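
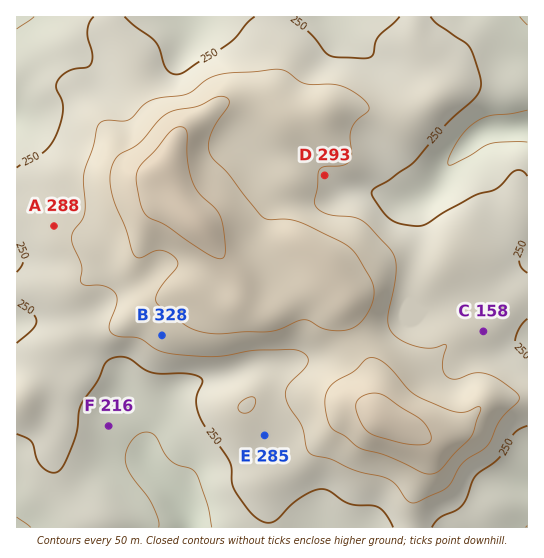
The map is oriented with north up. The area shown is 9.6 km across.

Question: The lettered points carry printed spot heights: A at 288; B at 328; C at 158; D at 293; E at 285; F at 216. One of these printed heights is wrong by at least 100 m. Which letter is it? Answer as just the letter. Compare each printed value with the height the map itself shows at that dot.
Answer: C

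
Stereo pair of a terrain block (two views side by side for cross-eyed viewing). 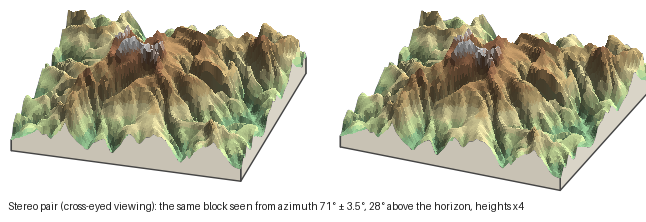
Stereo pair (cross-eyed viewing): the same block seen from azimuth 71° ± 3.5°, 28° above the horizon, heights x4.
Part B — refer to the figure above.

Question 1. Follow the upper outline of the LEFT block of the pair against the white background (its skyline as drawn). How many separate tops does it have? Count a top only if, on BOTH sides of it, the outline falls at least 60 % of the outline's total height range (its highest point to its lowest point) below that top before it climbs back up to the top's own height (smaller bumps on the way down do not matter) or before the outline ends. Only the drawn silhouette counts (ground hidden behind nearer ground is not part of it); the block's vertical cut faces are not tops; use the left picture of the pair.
0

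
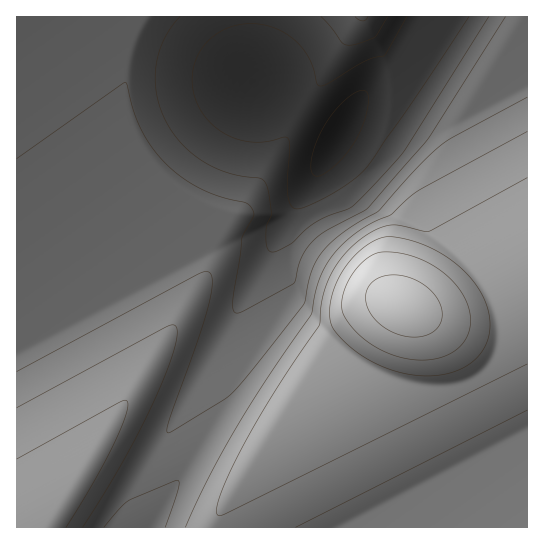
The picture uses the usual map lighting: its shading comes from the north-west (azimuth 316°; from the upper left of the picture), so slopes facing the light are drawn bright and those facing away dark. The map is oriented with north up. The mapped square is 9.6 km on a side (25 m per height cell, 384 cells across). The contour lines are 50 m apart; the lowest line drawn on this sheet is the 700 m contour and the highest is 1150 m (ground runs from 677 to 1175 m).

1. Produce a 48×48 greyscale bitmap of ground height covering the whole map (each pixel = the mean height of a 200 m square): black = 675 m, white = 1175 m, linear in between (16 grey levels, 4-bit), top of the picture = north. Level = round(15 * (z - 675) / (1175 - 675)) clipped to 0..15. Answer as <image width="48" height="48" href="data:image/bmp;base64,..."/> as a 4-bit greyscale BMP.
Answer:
<image width="48" height="48" href="data:image/bmp;base64,Qk32BAAAAAAAAHYAAAAoAAAAMAAAADAAAAABAAQAAAAAAIAEAAATCwAAEwsAABAAAAAAAAAAAAAAABEREQAiIiIAMzMzAERERABVVVUAZmZmAHd3dwCIiIgAmZmZAKqqqgC7u7sAzMzMAN3d3QDu7u4A////ALu7qYd3dmd4maqZmZmIiId3iIiIiIiIiLu7qph3d3d3iaqqmZmZiIiHd4iIiIiIiKu7upmHd3d3iZqqqpmZmYiIh3iIiIiIiKqruqmHd3d3eJqqqqqZmZmIiIeIiIiIiKqqq6qYd3d3eJqqqqqqmZmZiIiHiIiIiKqqqqqYh3d3d4mqqqqqqpmZmYiIiIiIiKqqqqqph3d3d4mqqqqqqqqZmZmIiIiIiKqqqqqpiHd3d3iaq6qqqqqqmZmZiIiIiJmqqqqqmHd3d3iaq7u6qqqqqpmZmYiIiJmZqqqqmId3d3eJq7u7uqqqqqqZmZmIiJmZmaqqqYd3d3eImru7u7qqqqqqmZmZiIiZmZqqqYh3d3d4mqu7u7u6qqqqqpmZmYiImZmaqZh3Z3d3iau7u7u7uqqqqqqZmXiIiZmZmZiHZnd3iaq7u7u7u7u6qqqqmXd4iImZmZmHZmZ3eJq7u7u7u7vLu7qqqmd3eIiJmZmHdmZmd4mru7u7zMzczLuqqmZnd4iIiZmIdmZmZ4mqu7vM3d3d3cu6qmZmd3eIiImIdmZmZniaq7zN3u7u3cy6qmZmZnd3iIiId2ZmZmeJq83e7u/u7dy7umZmZmZ3d4iIh2ZWZmd4q83u///+7dy7u2ZmZmZmd3eIh2ZVVmZ4q93u///+7dy7u2ZmZmZmZnd3h3ZVVVZnm97v///+7cy7u2ZmZmZmZmZ3d3ZVVVVnm83u///u3cu7u2ZmZmZmZmZmd3ZVRVVnis3u7u7t3Lu7u2ZmZmZmZmZmZnZlREVWibze7u3dy7u7u2ZmZmZmZmZmZmZlRERWeKvN3d3Mu7u7u2ZmZmZmZmZmZmZlRERFZ4q8zMy7qqu7u2ZmZmZmZmZmZmZlRDNEVniau7qqqqq7u1ZmZmZmZmZmZmZlVDM0RVZ5mpmqqqqqu1VmZmZmZmZmZmZmVDMzNEVniJmZqqqqqlVWZmZmZmZmZmZVVDIiIzRFeImZmaqqqlVVVmZmZmZmZVVVRDIhIjM0Z4iJmZmqqlVVVWZmZmZlVURERDIRESIzRniImZmZqlVVVVVmZmZVVERDMzIRERIjNWeIiJmZmVVVVVVWZmVURDMzMzIhABEiNFZ3iIiZmVVVVVVVZlVEQzMzIzIhAAESI0Vnd4iImVVVVVVVVVVEMzIiIiIhEAESIzRWd3eIiFVVVVVVVVRDMyIiIiIiEAARIjRFZnd4iFVVVVVVVUQzMiIiIiIiEQARIiNFZmd3eFVVVVVVVUQzIiIhESIiIRARIiM0VmZnd1VVVVVVVUQzIiIRERIiIhERIiI0VWZmZ1VVVVVVVUQzIiIRERIiIiERIiIjRWZmZlVVVVVVVUQzIiIRERIiIyIRIiIjNFZmZlVVVVVVVUQzIiIRESIiMzMiIiIiNFZmZlVVVVVVVUQzIiIiIiIiMzMzIiIiI0VmZlVVVVVVVUQzMiIiIiIjM0RDMiIiIzRWZlVVVVVVVVRDMyIiIiIzNEREMiIiIjRWZlVVVVVVVVREMzMiIjMzREVVQyIiIiNFZg=="/>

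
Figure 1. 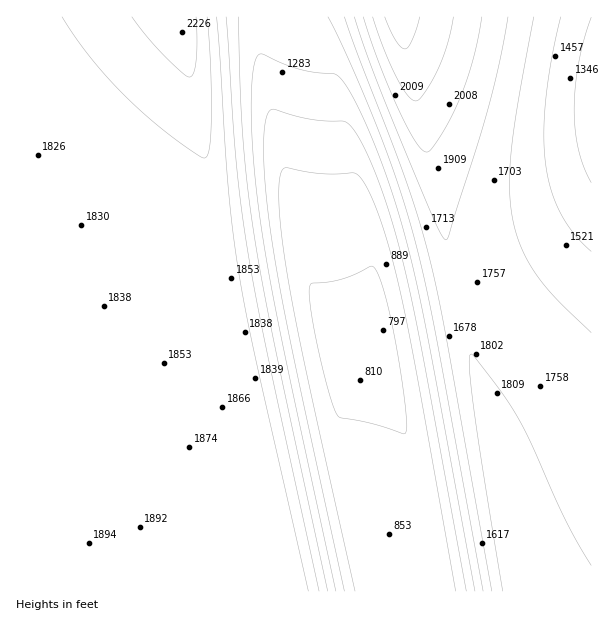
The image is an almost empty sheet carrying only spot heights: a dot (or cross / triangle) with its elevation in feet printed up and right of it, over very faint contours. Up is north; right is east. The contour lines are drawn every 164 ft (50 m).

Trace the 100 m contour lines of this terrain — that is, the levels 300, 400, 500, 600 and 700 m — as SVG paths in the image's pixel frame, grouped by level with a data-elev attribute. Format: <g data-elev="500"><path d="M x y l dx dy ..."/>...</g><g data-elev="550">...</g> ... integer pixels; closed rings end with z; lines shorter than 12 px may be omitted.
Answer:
<g data-elev="300"><path d="M355 591l-49-219-19-101-6-43-2-31 1-21 2-6 3-2 35 6 36-1 9 11 10 22 15 46 15 63 51 276"/></g><g data-elev="400"><path d="M336 591l-55-256-21-114-6-59-3-54 2-39 3-10 4-5 3 0 19 9 17 6 16 3 18 2 5 2 7 8 9 16 21 46 23 65 18 71 59 309"/><path d="M591 183l-7-16-5-17-4-19-1-21 1-23 4-24 5-24 7-22"/></g><g data-elev="500"><path d="M319 591l-53-241-19-102-11-89-10-142"/><path d="M591 333l-36-35-19-24-15-28-9-28-2-32 2-39 7-48 15-82"/><path d="M344 17l61 160 23 77 17 76 47 261"/></g><g data-elev="600"><path d="M62 17l28 40 35 39 42 37 25 18 12 7 3-2 2-6 2-30 0-54-4-49"/><path d="M363 17l17 48 19 46 17 31 6 8 4 2 5-2 11-16 19-38 13-39 8-40"/></g><g data-elev="700"><path d="M385 17l11 24 5 6 4 2 3-2 4-8 8-22"/></g>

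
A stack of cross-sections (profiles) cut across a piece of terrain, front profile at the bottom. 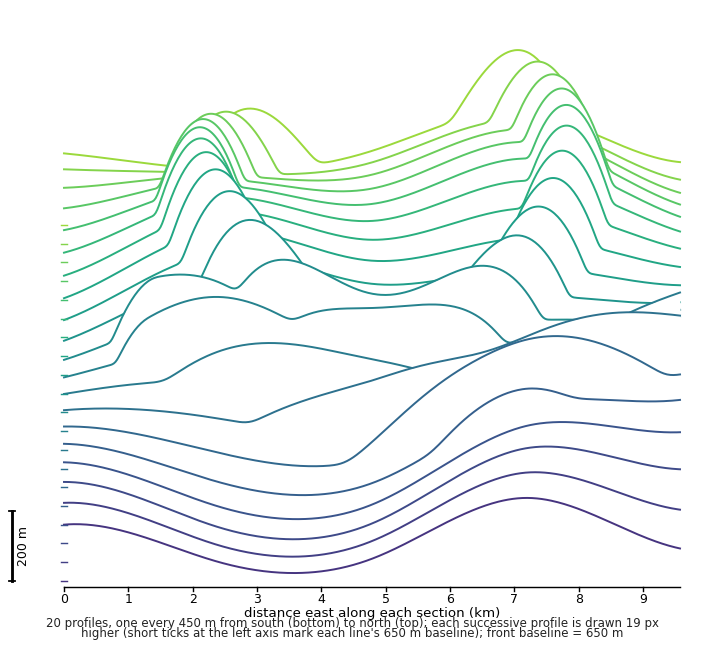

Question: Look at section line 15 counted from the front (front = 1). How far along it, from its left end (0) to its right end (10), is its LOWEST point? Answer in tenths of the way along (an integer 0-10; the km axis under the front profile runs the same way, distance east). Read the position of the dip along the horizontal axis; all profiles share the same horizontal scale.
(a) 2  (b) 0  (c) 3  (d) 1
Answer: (b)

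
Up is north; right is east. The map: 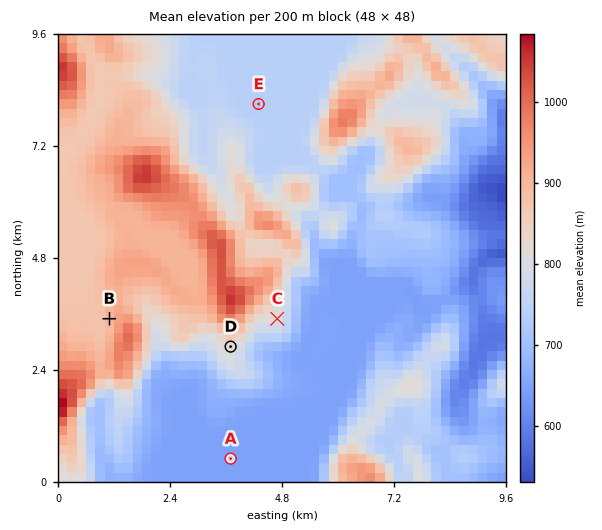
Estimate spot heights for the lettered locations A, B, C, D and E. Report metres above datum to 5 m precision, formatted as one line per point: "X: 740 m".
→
A: 645 m
B: 895 m
C: 800 m
D: 825 m
E: 740 m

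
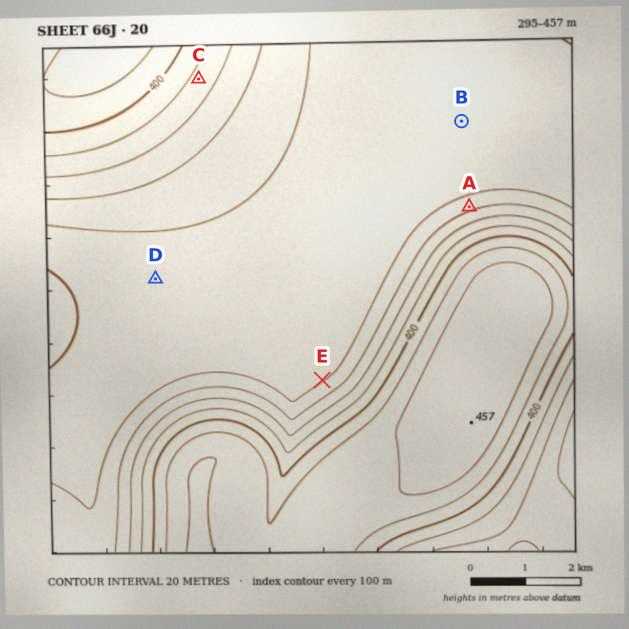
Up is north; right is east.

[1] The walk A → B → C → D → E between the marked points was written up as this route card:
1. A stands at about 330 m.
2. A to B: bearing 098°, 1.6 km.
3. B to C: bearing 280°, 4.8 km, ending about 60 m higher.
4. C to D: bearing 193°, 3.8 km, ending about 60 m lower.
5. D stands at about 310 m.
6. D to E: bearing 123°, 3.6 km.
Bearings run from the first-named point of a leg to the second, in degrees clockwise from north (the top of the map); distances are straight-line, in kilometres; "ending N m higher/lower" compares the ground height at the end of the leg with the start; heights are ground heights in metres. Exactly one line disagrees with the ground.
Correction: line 2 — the bearing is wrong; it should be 356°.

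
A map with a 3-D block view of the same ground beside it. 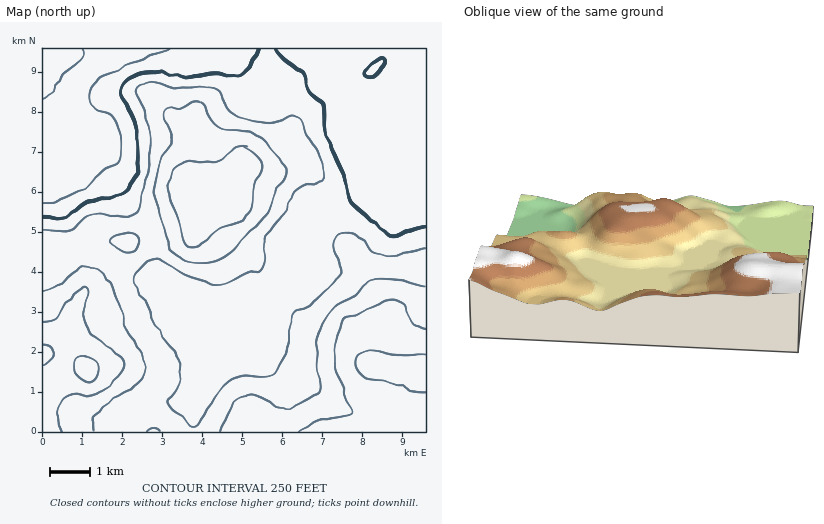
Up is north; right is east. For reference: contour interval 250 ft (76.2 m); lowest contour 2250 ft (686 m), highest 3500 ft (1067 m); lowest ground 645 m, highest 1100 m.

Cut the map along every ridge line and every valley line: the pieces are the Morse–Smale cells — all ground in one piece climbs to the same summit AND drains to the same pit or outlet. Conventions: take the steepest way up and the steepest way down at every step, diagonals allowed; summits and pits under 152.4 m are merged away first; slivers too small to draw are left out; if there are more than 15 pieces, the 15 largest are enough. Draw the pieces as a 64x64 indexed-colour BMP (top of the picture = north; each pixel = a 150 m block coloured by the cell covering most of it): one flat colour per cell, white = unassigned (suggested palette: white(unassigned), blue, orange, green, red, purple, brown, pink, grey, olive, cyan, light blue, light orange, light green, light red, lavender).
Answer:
<image width="64" height="64" href="data:image/bmp;base64,Qk12CAAAAAAAAHYAAAAoAAAAQAAAAEAAAAABAAQAAAAAAAAIAAATCwAAEwsAABAAAAAAAAAA////ALR3HwAOf/8ALKAsACgn1gC9Z5QAS1aMAMJ34wB/f38AIr28AM++FwDox64AeLv/AIrfmACWmP8A1bDFADMzMzMzMzMzMzMzMzIiIiIiIiIiIiIiIiIiIiIiIiIiMzMzMzMzMzMzMzMzMiIiIiIiIiIiIiIiIiIiIiIiIiIzMzMzMzMzMzMzMzMyIiIiIiIiIiIiIiIiIiIiIiIiIjMzMzMzMzMzMzMzMzIiIiIiIiIiIiIiIiIiIiIiIiIiMzMzMzMzMzMzMzMzMiIiIiIiIiIiIiIiIiIiIiIiIiIzMzMzMzMzMzMzMzMyIiIiIiIiIiIiIiIiIiIiIiIiIjMzMzMzMzMzMzMzMzMiIiIiIiIiIiIiIiIiIiIiIiIiMzMzMzMzMzMzMzMzMyIiIiIiIiIiIiIiIiIiIiIiIiIzMzMzMzMzMzMzMzMzMiIiIiIiIiIiIiIiIiIiIiIiIjMzMzMzMzMzMzMzMzMyIiIiIiIiIiIiIiIiIiIiIiIiMzMzMzMzMzMzMzMzMzIiIiIiIiIiIiIiIiIiIiIiIiIzMzMzMzMzMzMzMzMzMyIiIiIiIiIiIiIiIiIiIiIiIjMzMzMzMzMzMzMzMzMzIiIiIiIiIiIiIiIiIiIiIiIiMzMzMzMzMzMzMzMzMzMyIiIiIiIiIiIiIiIiIiIiIiIzMzMzMzMzMzMzMzMzMzIiIiIiIiIiIiIiIiIiIiIiIjMzMzMzMzMzMzMzMzMzMyIiIiIiIiIiIiIiIiIiIiIiMzMzMzMzMzMzMzMzMzMzMiIiIiIiIiIiIiIiIiIiIiIzMzMzMzMzMzMzMzMzMzMzIiIiIiIiIiIiIiIiIiIiIjMzMzMzMzMzMzMzMzMzMzMyIiIiIiIiIiIiIiIiIiIiMzMzMzMzMzMzMzMzMzMzMzMiIiIiIiIiIiIiIiIiIiIzMzMzMzMzMzMzMzMzMzMzMzIiIiIiIiIiIiIiIiIiIjMzMzMzMzMzMzMzMzMzMzMzMyIiIiIiIiIiIiIiIiIiMzMzMzMzMzMzMzMzMREREREzMiIiIiIiIiIiIiIiIiIzMzMzMzMzMzMzMzEREREREREREiIiIiIiIiIiIiIiIjMzMzMzMzMzMzMRERERERERERESIiIiIiIiIiIiIiIiMzMzMzMzMzMxEREREREREREREREiIiIiIiIiIiIiIiIzMzMzMzMzERERERERERERERERESIiIiIiIiIiIiIiIjMzMzMzMxEREREREREREREREREREiIiIiIiIiIiIiIiMzMzMzMxERERERERERERERERERESIiIiIiIiIiIiIiIzMzMzMRERERERERERERERERERERIiIiIiIiIiIiIiIjMzMzMRERERERERERERERERERERESIiIiIiIiIiIiIiMzMzEREREREREREREREREREREREREiIiIiIiIiIiIiIzMzMRERERERERERERERERERERERERIiIiIiIiIiIiIjMzMRERERERERERERERERERERERERESIiIiIiIiIiIiMzMxEREREREREREREREREREREREREREiIiIiIiIiIiIzMxERERERERERERERERERERERERERERIiIiIiIiIiIjMzERERERERERERERERERERERERERERESIiIiIiIiIiMzERERERERERERERERERERERERERERERESIiIiIiIiIzMRERERERERERERERERERERERERERERERESIiIiIiIjMxEREREREREREREREREREREREREREREREREiIiIiIiMxERERERERERERERERERERERERERERERERERIiIiIiIzERERERERERERERERERERERERERERERERERIiIiIiIjEREREREREREREREREREREREREREREREREREiIiIiIiMRERERERERERERERERERERERERERERERERESIiIiIiIxERERERERERERERERERERERERERERERERESIiIiIiIhERERERERERERERERERERERERERERERERERIiIiIiIiERERERERERERERERERERERERERERERERERIiIiIiIiIREREREREREREREREREREREREREREREREREiIiIiIiIhERERERERERERERERERERERERERERERERESIiIiIiIiERERERERERERERERERERERERERERERERESIiIiIiIiIRERERERERERERERERERERERERERERERERIiIiIiIiIhEREREREREREREREREREREREREREREREREiIiIiIiIiERERERERERERERERERERERERERERERERESIiIiIiIiJEERERERERERERERERERERERERERERERERIiIiIiIiIkRBEREREREREREREREREREREREREREREREiIiIiIiIiREQRERERERERERERERERERERERERERERESIiIiIiIiJEREEREREREREREREREREREREREREREREREiIiIiIiIkREQREREREREREREREREREREREREREREREiIiIiIiIiREREEREREREREREREREREREREREREREREiIiIiIiIiJERERBERERERERERERERERERERERERERESIiIiIiIiIkREREQRERERERERERERERERERERERERESIiIiIiIiIiREREREERERERERERERERERERERERERERIiIiIiIiIiJEREREREERERERERVVVRERERERERERERIiIiIiIiIiIkRERERERBEREREVVVVVVREREREREREREiIiIiIiIiIi"/>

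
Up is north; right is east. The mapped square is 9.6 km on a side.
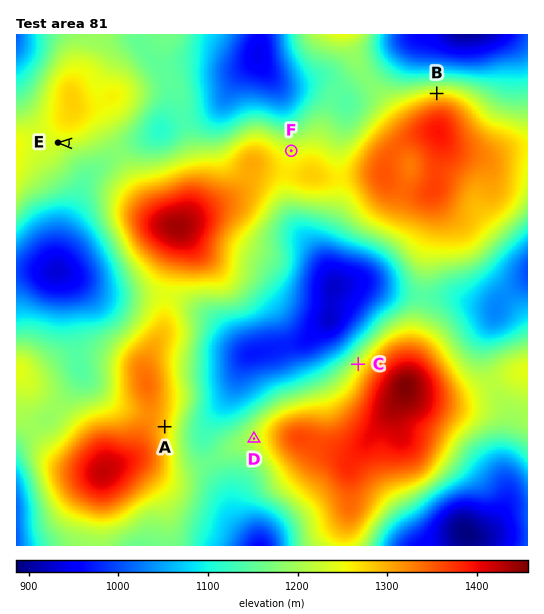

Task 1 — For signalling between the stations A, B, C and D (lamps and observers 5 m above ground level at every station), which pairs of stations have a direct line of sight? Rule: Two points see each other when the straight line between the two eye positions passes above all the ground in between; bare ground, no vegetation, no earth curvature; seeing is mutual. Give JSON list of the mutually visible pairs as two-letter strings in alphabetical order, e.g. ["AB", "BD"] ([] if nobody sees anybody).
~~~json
["AC", "AD"]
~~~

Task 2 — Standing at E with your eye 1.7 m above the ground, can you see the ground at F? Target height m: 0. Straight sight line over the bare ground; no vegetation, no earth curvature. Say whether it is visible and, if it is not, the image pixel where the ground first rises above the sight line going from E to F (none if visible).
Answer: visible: false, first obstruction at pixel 233 149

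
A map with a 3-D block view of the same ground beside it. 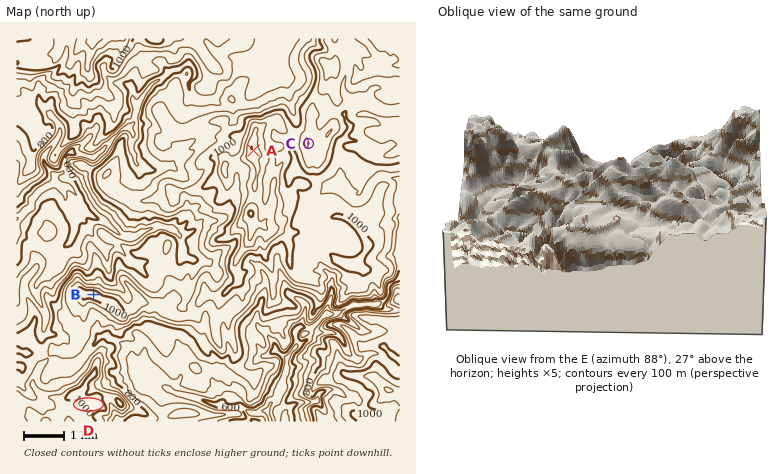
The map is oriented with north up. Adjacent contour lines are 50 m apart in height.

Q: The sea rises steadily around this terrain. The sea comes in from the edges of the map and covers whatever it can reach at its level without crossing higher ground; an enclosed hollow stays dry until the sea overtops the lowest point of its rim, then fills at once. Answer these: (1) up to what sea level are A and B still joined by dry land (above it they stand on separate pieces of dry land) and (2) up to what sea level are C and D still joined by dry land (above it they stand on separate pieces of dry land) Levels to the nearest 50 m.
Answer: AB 900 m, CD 850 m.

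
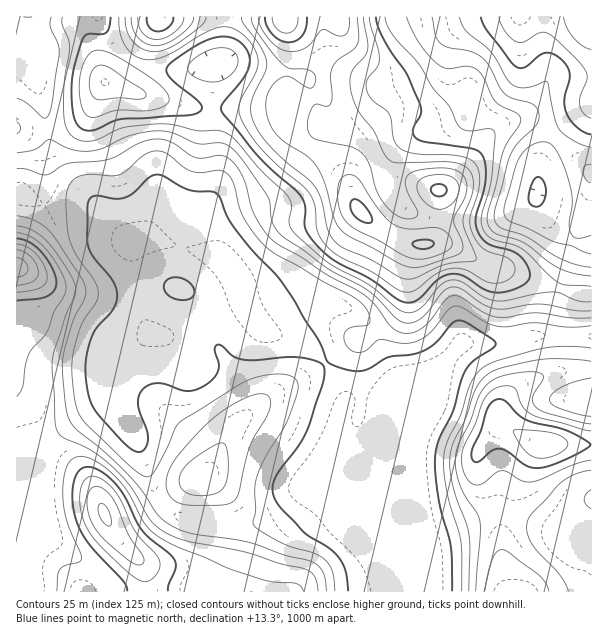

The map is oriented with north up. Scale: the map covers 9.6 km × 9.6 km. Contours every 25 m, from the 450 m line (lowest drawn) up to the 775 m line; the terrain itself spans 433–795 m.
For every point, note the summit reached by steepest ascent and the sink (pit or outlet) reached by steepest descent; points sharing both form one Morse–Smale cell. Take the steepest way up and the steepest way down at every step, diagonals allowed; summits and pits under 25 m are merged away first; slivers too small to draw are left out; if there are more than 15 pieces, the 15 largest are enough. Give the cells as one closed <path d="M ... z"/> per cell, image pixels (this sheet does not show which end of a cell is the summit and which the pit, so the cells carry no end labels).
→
<path d="M111 394l-4 8-57 38-16 19-10 45 0 15-5 29 1 44 64 0 15-10 27-27 2-7 16 19 3 25 274-1 0-18-5-24-23-62-28-1-32-8-31 14-24 22-15 8-42 1-36-5-17-7-11-14-19-56-20-28z"/><path d="M284 106l-21 3-51 1 0 30 5 22 0 20-11 28 5 36 3 6 16 15 6 9 12 35 16 19 9-4 18-14 15-8 17-2 22 5 12 6 15 16 25 51 14 14 9-2 42-48-4-17 0-24 24-39-30-18-12-4-33 0-20-8-15-11-16-16-6-18-8-15-13-12-27-18-12-12-6-12z"/><path d="M243 300l-70 34-12 2-9-4-36 31-6 14 2 22 10 21 16 21 19 56 11 14 17 7 36 5 42-1 15-8 24-22 35-15-3-6 0-33 4-24 6-15-4-15-12-18-14-16-12-7-36-12-12-11z"/><path d="M23 194l-7 1 0 72 14 9 7 14 3 28-7 12-17 6 1 256 2-1 0-43 5-29 0-15 12-48 21-22 51-33 2-6 0-18 4-9 17-19 20-16-7-12-5-16-6-38-1-27-13-8-26-26-42 0-19-6z"/><path d="M558 336l-22 0-21 6-23 2-30-1-11 11-18 26-13 12-8 4-16 44-4 18 0 25 14 41 8 11 17-1 58-22 16 0 3-12 22-44 5-7 6-5-22-10-19-14 0-10 4-8 11-12 22-12 32-8 23-1 0-31z"/><path d="M105 82l-13 25-8 9-13 8-23 5 1 15 7 21 16 17 24 21 12 16 20 21 33 1 55 15-5-10-5-25 0-11 11-28 0-20-5-22 0-30-18-2-32-10-19-2z"/><path d="M519 16l-234 0-1 4 8 24-2 28 16 6 4 5 10 39 7 4 14-2 27-15 19-21 20-6 24-12 8-8 9-21 7-9 21-12 7-1-18 9-9 10-5 13 0 21 7 20 15 17 7 0 18-12 16-16 4-9z"/><path d="M591 16l-70 0-1 50-6 15-19 19-13 9-33 17-30 7-17 13-12 24 0 16 8 17 16 11 23 4 2-6 0-21 8-4 15-13 22-33 13-14 19-7 12 0 11 4 18 14 25-23 10-10z"/><path d="M468 25l-16 10-13 27-8 8-24 12-20 6-19 21-27 15-18 0-4-5-6-29-6-12-7-4-11 0-6 27 1 19 6 12 12 12 27 18 13 12 8 15 6 18 16 16 15 11 20 8 22 2 5-7 4-18-24-5-16-11-8-17 0-16 12-24 11-10 36-10 31-16-7-1-9-8-10-18-3-11 1-28 4-6z"/><path d="M323 302l-21 4-37 24 37 13 12 7 14 16 15 24 1 9-6 15-4 24 2 38 20 8 37 3-1-29 4-18 12-35 6-10-20-20-18-39-9-13-10-10-12-6z"/><path d="M557 138l-11 14-6 12-4 33-32 25-11 18-9 24 8 4 20 3 58 21 21 2 1-121z"/><path d="M483 264l-25 39 0 24 4 16 45 0 29-7 56 0-1-42-21-2-58-21-20-3z"/><path d="M150 240l-18 1 0 13 10 63 4 10 6 5 9 4 12-2 37-20 24-8 10-7-8-23-14-17-25-9z"/><path d="M528 120l-12 0-10 2-9 5-9 8-26 39-15 13-8 4-1 27 56 2 22-9 14-7 6-7 4-33 16-26-8-8z"/><path d="M591 500l-13 12-14 20-15-3-37-15-6-2-2 3-2 45 7 32 83-1z"/>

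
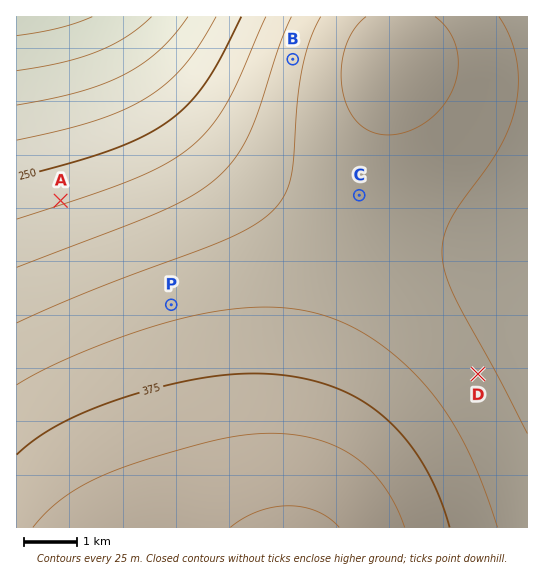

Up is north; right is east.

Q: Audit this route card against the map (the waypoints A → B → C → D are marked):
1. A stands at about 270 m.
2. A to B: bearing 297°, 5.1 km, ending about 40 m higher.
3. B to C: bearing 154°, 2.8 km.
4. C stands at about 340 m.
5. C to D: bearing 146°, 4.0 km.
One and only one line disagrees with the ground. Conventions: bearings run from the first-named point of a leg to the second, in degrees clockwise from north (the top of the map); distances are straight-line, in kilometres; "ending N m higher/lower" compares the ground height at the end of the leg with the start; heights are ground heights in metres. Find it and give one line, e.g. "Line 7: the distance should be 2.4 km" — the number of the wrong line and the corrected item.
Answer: Line 2: the bearing should be 059°.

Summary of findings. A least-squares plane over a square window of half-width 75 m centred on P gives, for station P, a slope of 1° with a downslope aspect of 344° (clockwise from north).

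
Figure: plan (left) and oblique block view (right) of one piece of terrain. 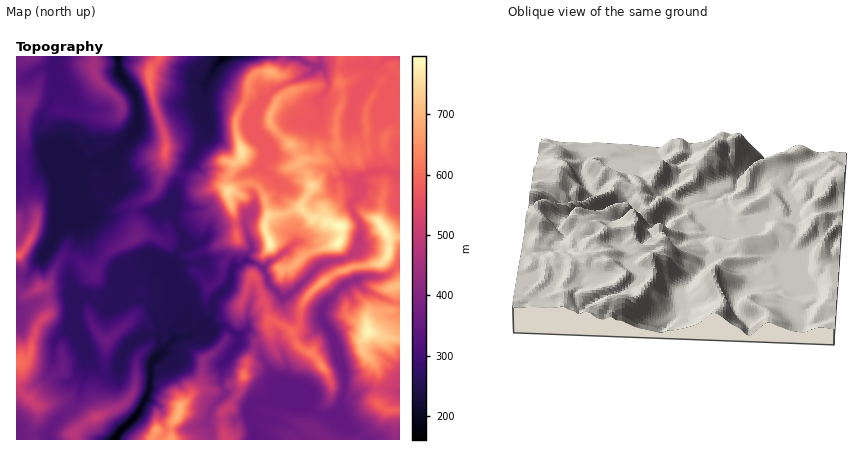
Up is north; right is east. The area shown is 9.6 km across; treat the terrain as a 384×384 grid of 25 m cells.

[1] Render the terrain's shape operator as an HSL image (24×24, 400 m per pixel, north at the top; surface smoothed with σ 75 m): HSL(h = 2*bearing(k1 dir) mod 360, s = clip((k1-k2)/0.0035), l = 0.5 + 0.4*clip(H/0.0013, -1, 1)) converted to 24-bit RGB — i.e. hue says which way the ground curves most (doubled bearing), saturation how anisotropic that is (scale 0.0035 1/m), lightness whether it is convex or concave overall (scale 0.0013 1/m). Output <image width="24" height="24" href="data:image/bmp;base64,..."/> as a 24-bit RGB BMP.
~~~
<image width="24" height="24" href="data:image/bmp;base64,Qk32BgAAAAAAADYAAAAoAAAAGAAAABgAAAABABgAAAAAAMAGAAATCwAAEwsAAAAAAAAAAAAAg2x1kZlbPHSN1aykvjhNlJY9ADkxWpjR9dbZ8nlIHXUZV1KLR2m2wcqaXTuQd3+IdpCKjXJ+fpKMfJaYfmmSjGJyhGROfY5Oak1Yv8KEOHZhQX1Ry5HS7LjqzG7IAjEgk9BZ7CKo7r25NnaGQHLKucpXSTpre4h7c4uGcZWGkWhphHVQdF58nFJ8roZqgJbTbrzJmL/FinK1XIWdWIdWcJNi3YLYhUrtC0tTe8K69tXYZUmWJ39j6nVrMmpmcIZvf313f356YVp44J5qL1h1S3mksd21V46FgbpDQnVFf2RZa4dYaY9/gYhmO0tW9NjCCjhaNLVLu2Vi13emPUCw3DvV0+19SH11e3JpemlVTSs73Pq/EAxlt2hZnrg8W39UzLesRZCWeVGgbqSUa155pY9gOU5m6N6eJjdufIphKkss4bhzNV9ULFZ8+d3SVSyElm1SlVZxUpbBzPzVHAgrwY1io9aiYEp52ZO5t5RdOWagm2CVaU9zx7SDO3BuybRhcUKsX4pqW32RVs+G54nEFV9Q7Y1PhSt6ckOuiMvOy/bhgCmEOhZR1uuzijk5m2dHgzhg55x9KWVPh1p0ck2Qk8u3wW+nQ3ZTm21cZniNd4ppcX1cPYU2zipCK2te05p4SVifmNqIOas4cBNsMj+G4dC3jq3JeHm+PWdu9MDFZJ/DQlF2d8iGV2h1qXebu4W/ZXWQhHyIen2Ig3N5akeCy3lwIVp+s9qmaarM43JXQW1eURp9itDHjdSXn2ZmeF6AmWVPTYst1JlrSUB3mKlafmZrZHtin4tggGmDf3+AfnyBoWRmL26Cxp7fOBzfvuSoHiRX63mzzms7CTEsrtWETb5/ukZjkTYiT3rA5MrtsVd6Xkl3nnRhV51ue32AfYqAgXiHf3+AfnB7Z6WkulxqFDQ67I93PfUGqxgEADMR/8zoU0rhAzAKo5UjoFLv1cTsH6oSKn9g4HZ/Skt3j6miq2tjbHl8f4Z9f3p/gHx/c2WOcqKHrWpnFFFp3fTKLQA08Nny3qHAATIZ/2rA8cz/Bgj/rKsAEogA+cW9DicovoNabI6tcWmJv3qQl31HWHdFdGpago1YYJyaoFShoHJGkFktADYQ/39rAFII5YCo72DreYAGE1oAGl5D2la5/VDP911mH3i8QX90n4BpZGd6g42Pr4S0x5vLY5W8lqy3Y05+QXdIj0rA9dbhCgCB1/e5omPWHWZGgHVDglXL8uDMCREsiIBAyP9ZPImc97ebPU1zgIBzcXx1aHpnfIFvoquQdWaHk2RshVyOpH6VOk9o1fdRBAhB+u7RfE92XEhtfLnDjtDR8e/aIQBL1PfjQFi3VFGP6byePzxyf39/f3p/bYSBa3idvmtafoA7Wnxmgk17jXJGXy5k9v3OCR8qi+9Tc0a3upjjSbObormJei0oIKDPyLQxYjxDZ4xks5NpX1N9f39/e3iBg42BW3poWlmE4JamO4V3QkKTuJLVY2zc3fTXXRrndOOQXUZzVkYv4cSGM3tTrGh6TFtxpqZ4hWGekpt3YItge2x/f39/eoaFf4R7fnGEcFVspYdfzcBZIYqMRkyCrqJK050eNYkvh1RqokyLUrKPnMVrkEBshWtMV4BLWZdXkFxalaV6X1l5f35/f35/hIJ3fIB1Y2mAeGGvkne78/PTKFFdKFx5rMDr+pntktmvQ2iARHWLxsRzp2qzgmupa2mlmo6zZ2iScpWQsbd+SU1ueX51gHV2iIBuiYRpX4JoRX96bkN5+fnSakesNnZ2HEgc7sck32FbeUBzVr6+ldHFd12PnlaHX6WfmXN1e2Sbd5ZrwL1+Skd4fnlteXRhjWdonG6Ig7pNMFZlmD41xfSXgV6HbF5/KCJW7/vIWjhnxEivT8dwcVhJenVkoGFgZ59UpX5kXIWLnnCIvJJ/QGWBiYGkfIenam6eeluL6OLACglO1P+hVTh4fF9rc2p9LjJw6eaXrkqQPr3PtVhYYntqdIiHYHaLuH9iYK5gd2WFfIB6iIOguW+vYnWBfWV2jWBsdbmZoevBJAIx8//MOzpiXoeIaXCCQFqGXX6i4rWVLmxi4HOfrYjLWpWBTHGPsqxmVHV9rHR8e36CYn1Qr4dwZF1+fll+k6iBf+R9MA0oXiWD8PnSVneKVlp4Z4R3R298RXCM9dbcuWDGOeWKHLU6iVjUiSy3wp+RammUjJVvh3J+qHmYXaxuVFl7ZV2XusSMxb5vFg1XV7bC87yee266TGOQap2UQYmMLn83OZQS+sYb1idL0Btah0IbQIY9radqhoNxbINzaKJh"/>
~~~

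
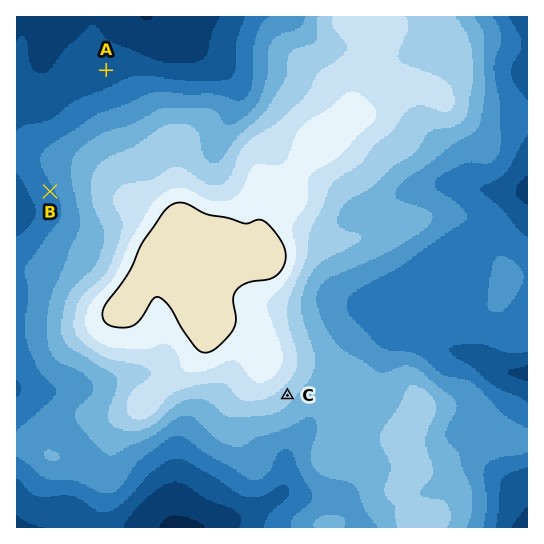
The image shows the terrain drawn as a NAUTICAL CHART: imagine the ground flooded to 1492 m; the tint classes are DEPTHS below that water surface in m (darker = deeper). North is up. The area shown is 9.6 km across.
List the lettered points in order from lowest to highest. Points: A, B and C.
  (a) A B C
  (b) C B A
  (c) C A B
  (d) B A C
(a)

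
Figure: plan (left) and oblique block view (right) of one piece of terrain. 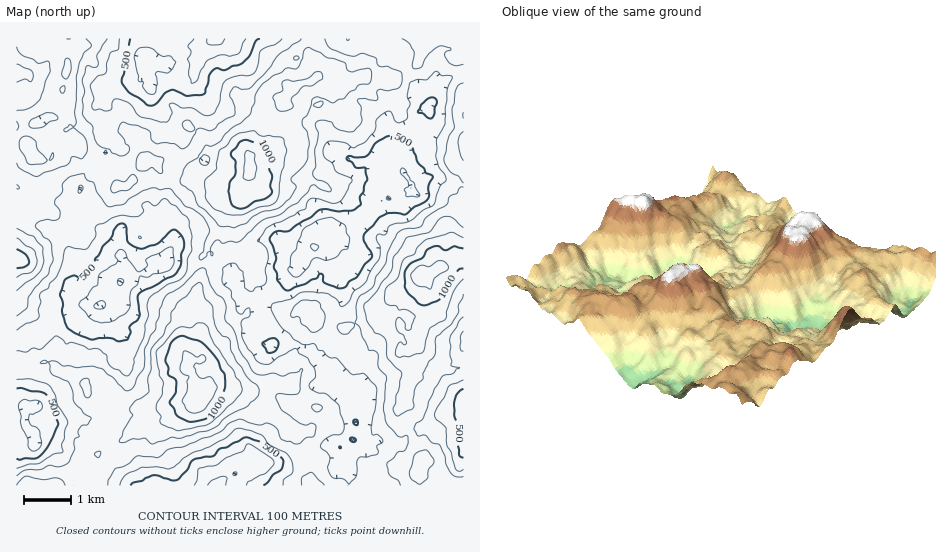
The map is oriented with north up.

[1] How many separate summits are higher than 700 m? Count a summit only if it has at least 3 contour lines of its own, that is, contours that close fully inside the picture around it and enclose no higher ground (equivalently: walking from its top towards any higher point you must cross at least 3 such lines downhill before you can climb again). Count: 2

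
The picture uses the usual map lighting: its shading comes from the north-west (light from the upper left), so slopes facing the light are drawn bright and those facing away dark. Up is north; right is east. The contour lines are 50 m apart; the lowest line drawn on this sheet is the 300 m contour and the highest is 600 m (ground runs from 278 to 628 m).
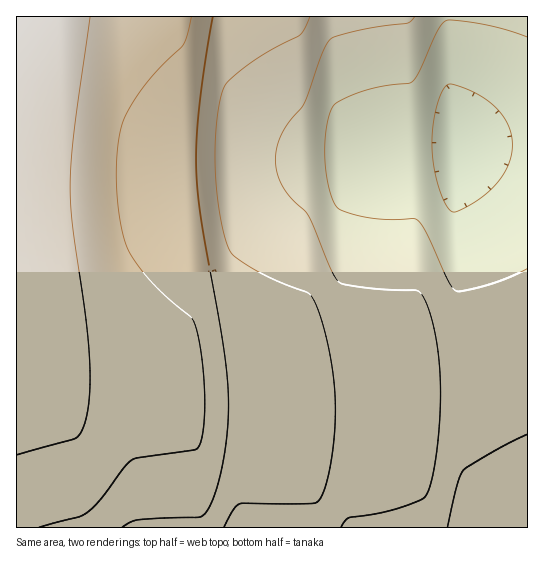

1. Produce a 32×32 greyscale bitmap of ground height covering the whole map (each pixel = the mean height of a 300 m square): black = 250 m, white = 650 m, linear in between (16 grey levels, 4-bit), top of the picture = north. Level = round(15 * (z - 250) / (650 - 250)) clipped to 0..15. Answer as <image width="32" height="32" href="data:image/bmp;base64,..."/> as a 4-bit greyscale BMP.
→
<image width="32" height="32" href="data:image/bmp;base64,Qk12AgAAAAAAAHYAAAAoAAAAIAAAACAAAAABAAQAAAAAAAACAAATCwAAEwsAABAAAAAAAAAAAAAAABEREQAiIiIAMzMzAERERABVVVUAZmZmAHd3dwCIiIgAmZmZAKqqqgC7u7sAzMzMAN3d3QDu7u4A////AMu7uqmZmYd3d3dmVVVDMzLMzMuqqqqYd3d3ZmZlVDMz3MzLu6qqmIiIh2ZmZlQzM93dzLu7u6mIiIh2ZmZUQzPd3dzLu7upmZiId3dmVERD3d3czLu7qZmZmHd3dlRERN3d3MzMy6mZmZh3d3ZlRETd3d3MzMupmZmYd3d3ZURE7t3dzMzLqZmZmHd3d2VERO7t3czMy6mZmZh3d3dlVETu7d3MzMupmZmId3d2ZURE7u3dzMzLqZmYh3d3dlVERO7t3MzMu6mYiId2ZmZURETu3dzMu7upiIiHZmZmVERE7t3czLu7mIiId2ZmZlRERO7d3Mu7upiId3ZlVVVERETt3dzLu7qYd3d2VVVVQzM07d3cu7u6h3d3ZVVVVDMzM+3d3Lu7qod3ZmVEREQyIzPt3dy7uqmHdmZURERDIiIz7d3cu7qph2ZmVEMzMyIiIu3d3Lu6qYdmZVQzMzMhIiLt3cy7uql3ZmVUMzMyIRIi7t3cu7qpd2ZlVDMzMhERIu7d3Lu6qXdmZVQzMzIREiLu3dy7u6mHZmZUMzMyIRIi7u3cu7uph3ZmVEMzMyEiIu7t3Mu7uod3ZlREREMiIiPu7dzMu7qId3dlRERDIiIz7u7czLu6mId3ZVVVVDMzM+7u3MzMupiIh3ZVVVQzMzTu7t3MzLqZiIh2ZmZlRERE"/>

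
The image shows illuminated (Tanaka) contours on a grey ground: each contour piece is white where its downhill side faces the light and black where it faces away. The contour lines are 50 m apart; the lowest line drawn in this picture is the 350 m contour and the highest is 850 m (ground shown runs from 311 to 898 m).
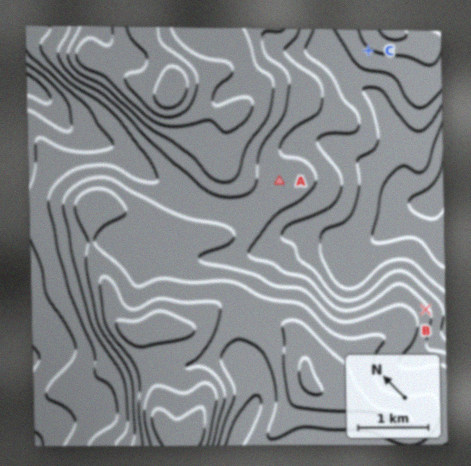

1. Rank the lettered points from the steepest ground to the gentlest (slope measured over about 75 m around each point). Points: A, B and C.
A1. B C A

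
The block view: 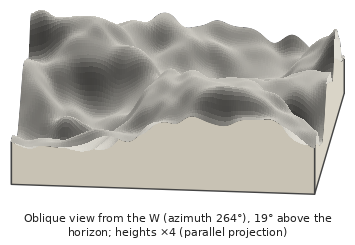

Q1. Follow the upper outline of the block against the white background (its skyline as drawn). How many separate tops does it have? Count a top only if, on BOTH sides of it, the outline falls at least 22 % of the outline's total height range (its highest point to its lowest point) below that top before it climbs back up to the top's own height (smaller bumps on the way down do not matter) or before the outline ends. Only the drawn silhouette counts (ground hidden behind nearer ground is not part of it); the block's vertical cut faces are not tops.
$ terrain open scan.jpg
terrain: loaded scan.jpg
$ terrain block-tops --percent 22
1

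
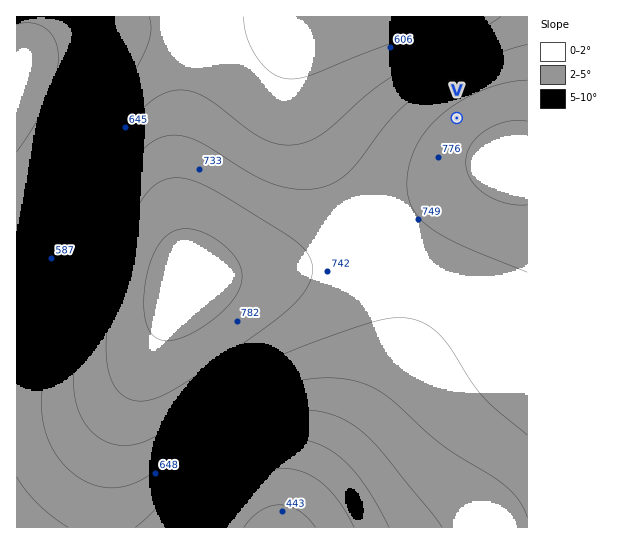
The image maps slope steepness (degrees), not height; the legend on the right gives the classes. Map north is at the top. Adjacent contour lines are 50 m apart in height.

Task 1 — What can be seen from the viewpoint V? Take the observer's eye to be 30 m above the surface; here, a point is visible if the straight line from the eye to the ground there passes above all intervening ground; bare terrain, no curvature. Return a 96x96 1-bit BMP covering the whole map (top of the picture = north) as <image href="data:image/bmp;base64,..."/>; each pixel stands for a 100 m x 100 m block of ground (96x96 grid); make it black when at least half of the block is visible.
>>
<image width="96" height="96" href="data:image/bmp;base64,Qk2+BAAAAAAAAD4AAAAoAAAAYAAAAGAAAAABAAEAAAAAAIAEAAATCwAAEwsAAAIAAAAAAAAA////AAAAAAAAAAAAAAAAAAAAAAAAAAAAAAAAAAAAAAAAAAAAAAAAAAAAAAAAAAAAAAAAAAAAAAAAAAAAAAAAAAAAAAAAAAAAAAAAAAAAAAAAAAAAAAAAAAAAAAAAAAAAAAAAAAAAAAAAAAAAAAAAAAAAAAAAAAAAAAAAAAAAAAAAAAAAAAAAAAAAAAAAAAAAAAAAAAAAAAAAAAAAAAAAAAAAAAAAAAAAAAAAAAAAAAAAAAAAAAAAAAAAAAAAAAAAAAAAAAAAAAAAAAAAAAAAAAAAAAAAAAAAAAAAAAAAAAAAAAAAAAAAAAAAAAAAAAAAAAAAAAAAAAAAAAAAAAAAAAAAAAAAAAAAAAAAAAAAAAAAAAAAAAAAAAAAAAAAAAAAAAAAAAAAAAAAAAAAAAAAAAAAAAAAAAAAAAAAAAAAAAAAAAAAAAAAAAAAAAAAAAAAAAAAAAAAAAAAAAAAAAAAAAAAAAAAAAAAAAAAAAAAAAAAAAAAAAAAAAAAAAAAAAAAAAAAAAAAAAAAAAAAAAAAAAAAAAAAAAAAAAAAAAAAAAAAAAAAAAAAAAAAAAAAAAAAAAAAAAAAAAAAAAAAAAAAAAAAAAAAAAAAAAAAAAAAAAAAAAAAAOAAAAAAAAAAAAAAA/8AAAAAAAAAAAAAB//+AAAAAAAAAAAAD////+AAAAAAAAAAH////+AAAAAAAAAAP////+AAAAAAAAAAP/////AAAAAAAAAAf/////AAAAAAAAAAf/////AAAAAAAAAA//////gAAAAAAAAA//////gAAAAAAAAA//////gAAAAAAAAB//////gAAAAAAAAB//////wAAAAAAAAB//////wAAAAAAAAD//////wAAAAAAAAD//////4AAAAAAAAD//////4AAAAAAAAH//////4AAAAAAAAH//////8AAAAAAAAH//////8AAAAAAAAH//////8AAAAAAAAP//////+AAAAAAAAP//////+AAAAAAAAP///////AAAAAAAAP///////gAAAAAAAP///////gAAAAAAAP///////4AAAAAAAf///////+AAAAAAAf////////8AAAAAAf/////////gAAAAAf/////////8AAAAAf/////////+AAAAAf//////////AAAAAf//////////gAAAAf//////////gAAAAf//////////wAAAAf//////////wAAAAf//////////wAAAAf//////////4AAAAf//////////4AAAAP//////////4AAAAP//////////4AAAAP//////////4AAAAP//////////4AAAAP//////////4AAAAP//////////4AAAAP//////////8AAAAP//////////8AAAAP//////////8AAAAP//////////8AAAAP//////////8AAAAP//////////8AAAAP//////////8AAAAf//////////8AAAAf//////////8AAAAf//////////8AAAA///////////8="/>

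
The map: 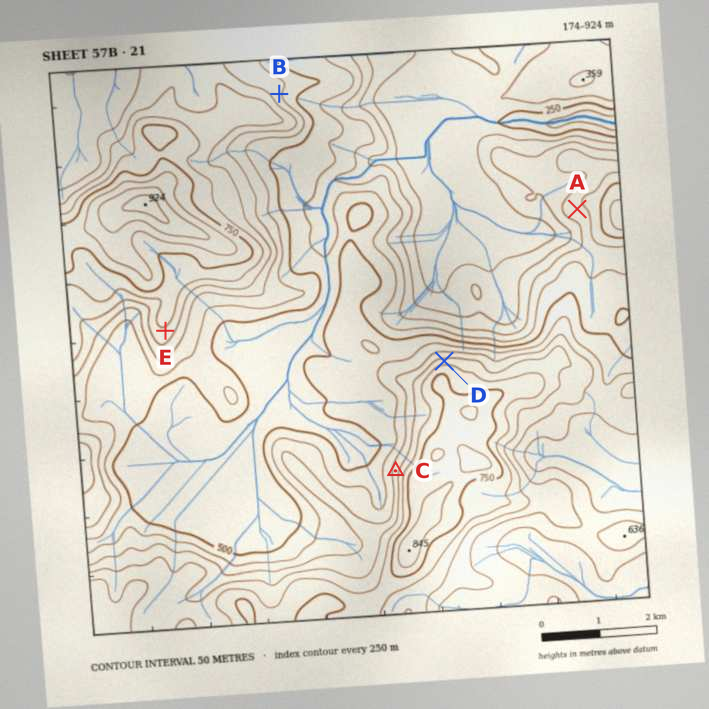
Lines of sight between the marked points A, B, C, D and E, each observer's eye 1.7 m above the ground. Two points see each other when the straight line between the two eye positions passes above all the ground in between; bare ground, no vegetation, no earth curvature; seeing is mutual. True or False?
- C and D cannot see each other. True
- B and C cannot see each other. True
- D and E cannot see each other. False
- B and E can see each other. False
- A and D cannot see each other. False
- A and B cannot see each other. False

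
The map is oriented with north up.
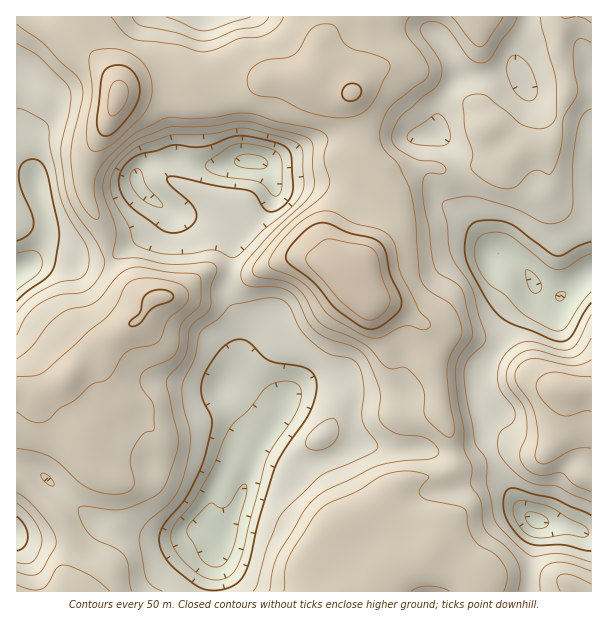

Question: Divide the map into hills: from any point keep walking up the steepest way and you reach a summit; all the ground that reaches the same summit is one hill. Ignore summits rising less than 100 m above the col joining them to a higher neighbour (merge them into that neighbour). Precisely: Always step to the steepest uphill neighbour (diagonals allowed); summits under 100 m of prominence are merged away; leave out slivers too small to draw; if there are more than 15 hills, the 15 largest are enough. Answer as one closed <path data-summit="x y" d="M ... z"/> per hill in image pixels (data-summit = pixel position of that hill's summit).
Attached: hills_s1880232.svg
<path data-summit="351 281" d="M591 16l-161 1 3 15 17 19 12 26-8 6-12 18-4 12-2 18-6 4-2 36 5 17 10 16-12-4-36 8-17-2-34-18-15-4-50 0-7-5-4-9-11-8-20 0-16 4-18 0-17-3-10-5-8 0-16 5-14 10-2 7 4 9 10 10 24 15 27 4 18 6 13 12 0 25-6 24 0 9 12 26 2 42-6 18-8 7 16 9 21 16 14 7-24 39-15 48-20 37-2 11-1 38 377-1 0-57-25-8-30-4-17-15-20-28-8-26-8-13-3-21 0-47 19-28 6-17 10-15 18-16 2-10 12 8 12 2 32-26z"/><path data-summit="162 296" d="M165 208l-2 1 0 4-6 11-11 11-36 24-33 1-17-6-16 0-15 11-13 5 1 322 197-1 2-37 2-11 20-37 15-48 24-39-14-7-21-16-16-9 8-7 6-18 0-35-4-12-10-21 0-9 6-24 0-25-13-12-18-6-22-2z"/><path data-summit="117 98" d="M429 16l-412 0-1 55 9 6 1 13-10 44 0 37 11 3 9 6 10 35 0 18-14 27 3 0 9-6 16 0 17 6 27 0 9-2 33-23 14-16 3-12-13-8-10-10-4-13 10-10 22-8 8 0 10 5 17 3 18 0 16-4 20 0 4 1 7 7 4 9 7 5 50 0 15 4 30 17 12 3 45-8 10 2-8-14-5-17 2-36 6-4 2-18 4-12 12-18 8-6-12-26-17-19z"/><path data-summit="566 390" d="M591 271l-31 25-12-2-12-8-2 10-18 16-10 15-6 17-19 28 1 60 18 47 20 28 14 13 39 8 14 6 5-1z"/>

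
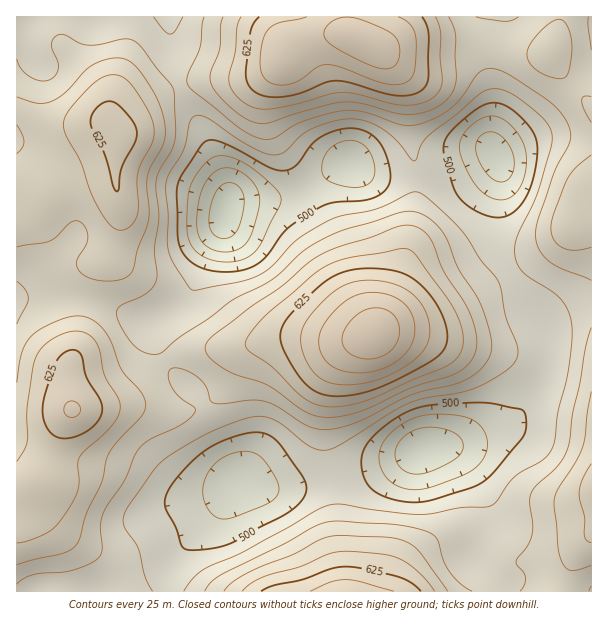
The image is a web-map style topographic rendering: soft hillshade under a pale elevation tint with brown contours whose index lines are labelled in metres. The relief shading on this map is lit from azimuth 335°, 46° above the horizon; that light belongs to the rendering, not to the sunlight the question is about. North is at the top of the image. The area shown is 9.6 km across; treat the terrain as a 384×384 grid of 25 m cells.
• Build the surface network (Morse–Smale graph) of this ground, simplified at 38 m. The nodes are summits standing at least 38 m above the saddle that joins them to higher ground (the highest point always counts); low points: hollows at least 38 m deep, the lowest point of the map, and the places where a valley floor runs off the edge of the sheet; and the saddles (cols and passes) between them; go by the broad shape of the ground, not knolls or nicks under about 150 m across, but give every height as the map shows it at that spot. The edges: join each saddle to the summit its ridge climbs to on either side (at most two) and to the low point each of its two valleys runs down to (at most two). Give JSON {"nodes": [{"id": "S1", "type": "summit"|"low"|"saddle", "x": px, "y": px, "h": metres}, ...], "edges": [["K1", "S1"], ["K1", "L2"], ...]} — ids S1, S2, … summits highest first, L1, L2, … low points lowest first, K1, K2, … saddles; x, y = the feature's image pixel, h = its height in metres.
{"nodes": [
{"id": "S1", "type": "summit", "x": 375, "y": 335, "h": 718},
{"id": "S2", "type": "summit", "x": 360, "y": 39, "h": 692},
{"id": "S3", "type": "summit", "x": 345, "y": 591, "h": 672},
{"id": "S4", "type": "summit", "x": 72, "y": 410, "h": 653},
{"id": "S5", "type": "summit", "x": 117, "y": 134, "h": 632},
{"id": "S6", "type": "summit", "x": 591, "y": 488, "h": 611},
{"id": "L1", "type": "low", "x": 225, "y": 212, "h": 411},
{"id": "L2", "type": "low", "x": 422, "y": 450, "h": 433},
{"id": "L3", "type": "low", "x": 495, "y": 156, "h": 436},
{"id": "L4", "type": "low", "x": 239, "y": 480, "h": 459},
{"id": "K1", "type": "saddle", "x": 83, "y": 299, "h": 564},
{"id": "K2", "type": "saddle", "x": 489, "y": 47, "h": 558},
{"id": "K3", "type": "saddle", "x": 165, "y": 360, "h": 551},
{"id": "K4", "type": "saddle", "x": 203, "y": 405, "h": 549},
{"id": "K5", "type": "saddle", "x": 180, "y": 86, "h": 548},
{"id": "K6", "type": "saddle", "x": 125, "y": 584, "h": 536},
{"id": "K7", "type": "saddle", "x": 507, "y": 273, "h": 523},
{"id": "K8", "type": "saddle", "x": 417, "y": 182, "h": 522},
{"id": "K9", "type": "saddle", "x": 335, "y": 482, "h": 514},
{"id": "K10", "type": "saddle", "x": 549, "y": 360, "h": 508}],
"edges": [["K1", "S4"], ["K1", "S5"], ["K1", "L1"], ["K2", "S2"], ["K2", "L1"], ["K2", "L3"], ["K3", "S1"], ["K3", "S4"], ["K3", "L1"], ["K4", "S1"], ["K4", "S4"], ["K4", "L1"], ["K4", "L4"], ["K5", "S2"], ["K5", "S5"], ["K5", "L1"], ["K6", "S4"], ["K6", "L1"], ["K6", "L4"], ["K7", "S1"], ["K7", "S2"], ["K7", "L2"], ["K7", "L3"], ["K8", "S1"], ["K8", "S2"], ["K8", "L1"], ["K8", "L3"], ["K9", "S1"], ["K9", "S3"], ["K9", "L2"], ["K9", "L4"], ["K10", "S1"], ["K10", "S6"], ["K10", "L2"]]}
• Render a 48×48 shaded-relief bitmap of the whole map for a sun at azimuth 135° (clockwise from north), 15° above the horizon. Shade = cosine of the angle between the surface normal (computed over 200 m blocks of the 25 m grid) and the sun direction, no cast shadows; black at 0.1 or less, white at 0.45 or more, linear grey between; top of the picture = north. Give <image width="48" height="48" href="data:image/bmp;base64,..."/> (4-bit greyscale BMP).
<image width="48" height="48" href="data:image/bmp;base64,Qk32BAAAAAAAAHYAAAAoAAAAMAAAADAAAAABAAQAAAAAAIAEAAATCwAAEwsAABAAAAAAAAAAAAAAABEREQAiIiIAMzMzAERERABVVVUAZmZmAHd3dwCIiIgAmZmZAKqqqgC7u7sAzMzMAN3d3QDu7u4A////AKmIiYd3d2VDIhEiMyIzRVVmeHZmd2VXmqqZmYh3h3VDIhESIzIzRVVneHZmZ2ZmiaqqmZiIiHZUMhESIzM0RVVniIdmZmZmiZqqqZiHiIdlQyIiIzNERFVneIdmZmZVZ4iZmZiHd4d2VDIiIjNERERWd4d2ZlVVZneJmqmId3d3ZUMyIiNEREREVmd2ZlVVVneJmqqZh3d3dlRDMjNEREQzRFZmZlVVZneJmquqmIiIdmVURERVVVRDMzRVVVVVVmeImaqqqZmIh2ZlVVVmdmVDMzNERERERVZ4iZmqqpmZiHdmZmZ3iHZUMzMzREMzNFVniZmZmqqqqYd2ZneIiYhlREMzREMyI0VomamZmaqruph2Z3iJmqmHZVRERVQzI0VomruqmZqru6mHd4mau8uod2ZVVVVDM0Vnmru6qZmau7qYeImrzd3KmIdmZmVENERWiaqqmYiJmqqYiJq83u7cupiHd2ZEM0RFaJmZiId3iZmYiJq83v/ty7qYd3ZTMzRFZ4iIiHd2eImId4mrzf/+3MupiHZUMzRFZ4h3d3d3d4iHd3iavO/+3cy6mYdkMzRFaIiHd3d3d4iHZmeJq83t3My6mYhlMzNFZ5mHdmdmd3d3ZVZ4ibzcy7u6mIh1MzMzVoiHZlVVVmZmVVVmeJq7uqqpmId1Q0MzRXiHdlREREVVVERFZomqqZmZiHd2RFRDRWeId2VDMzREQzNERWiZmZmZiHd2VGVVVniIiHZUQzMzMzMzRFZ4iIiIiId2ZWZmZ3iZmYdlRDIiIiIjNEVniIiIiHd3Znd3d4iZmZh1QzIhIiIiM0VneId3d3d3d3d3d3iJmYhlQyIREiIiM0VneId3d3d4iId3ZmeJmZhlQyEREiIjM0VniIh3dmd4iIiHZmeJqpmGQyIiIiIjNEVniIh3ZlZ4iIiIdmaJq7qYZDIiIiIzMzRWeId2ZUVXiHiIh2aKu7u6hkMzMzMzMzNFZ3dmVDNGd3eIh2aKu7u7l0M0RDMzMiI1Z3ZlQyI1Z2d4h2aJq7u7qFRFVVRDMiNFZ3dlQhEkZ2Z3dmZ5u7u7uXZmd2ZUQzNWeId2QhEkVmZnZmaKvMu8uod4iIdmVERniIh2UxETVmZmZmaKzczLupiJqpmHZUVniIiHZCEjRWZmZmZ5vNy7qpmaqqqYdlZ4iZmHZUMjRWZmZmZ4q8u6mYmau7u6h2eJqqqYdlRERWZmVmZ4mrupiImavMzLqYiavMy5hmZVVXZVRWZ3iaqYh4irzM3Mupqrzd3Kh3dmZmZUNFZ3iJmYd3ibzMzMuqu8zd3LmHd3ZmVTM0VniIh3ZmeKvMy7qqu7vMzKmId3dmZUMzRnd3ZlVVZ4q7uqmaqrqqqqmHiId3ZlQzRWd2ZURERXiaqZmZmqqpmYh3eIiHdmZUNGd2VEQzNFeJmIiImqqpiHdmZ4mXZmZlRGd3VURDM1Z3d3d3iaqph3ZVVomXZmZmVWd3ZURDM0VWZmZmeJqph2ZURXiXZmZ2VWd2VUREM0RVVVZmZ4mYd2ZVRWiQ=="/>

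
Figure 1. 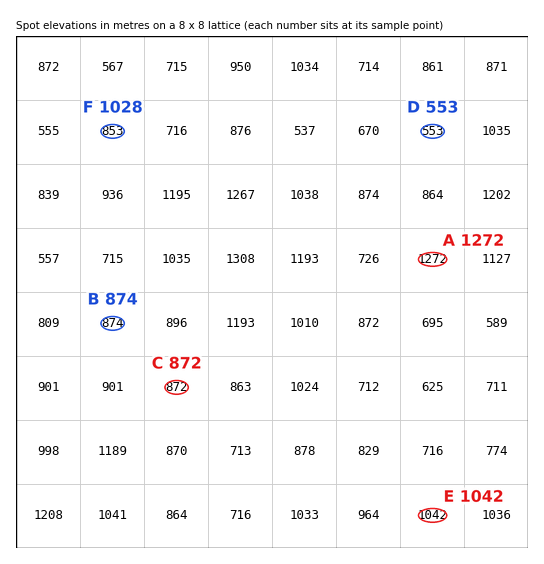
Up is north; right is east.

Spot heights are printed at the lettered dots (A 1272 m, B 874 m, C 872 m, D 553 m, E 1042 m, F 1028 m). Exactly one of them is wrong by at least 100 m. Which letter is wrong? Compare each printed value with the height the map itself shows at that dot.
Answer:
F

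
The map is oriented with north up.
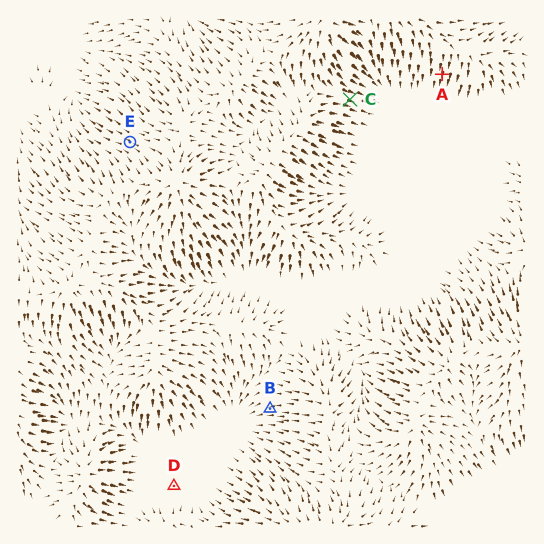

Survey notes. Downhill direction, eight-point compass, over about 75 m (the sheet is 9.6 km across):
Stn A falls S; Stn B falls W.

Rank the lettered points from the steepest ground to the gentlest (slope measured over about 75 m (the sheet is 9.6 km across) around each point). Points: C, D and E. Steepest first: C E D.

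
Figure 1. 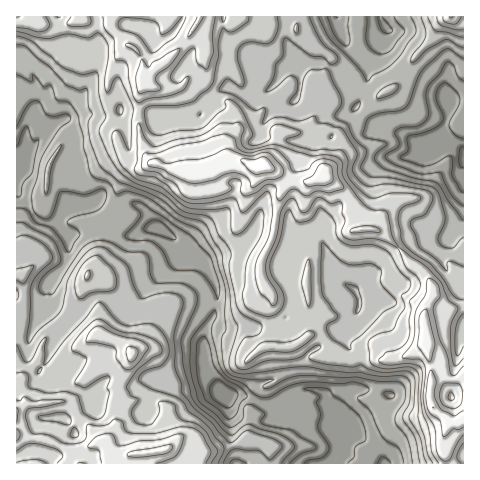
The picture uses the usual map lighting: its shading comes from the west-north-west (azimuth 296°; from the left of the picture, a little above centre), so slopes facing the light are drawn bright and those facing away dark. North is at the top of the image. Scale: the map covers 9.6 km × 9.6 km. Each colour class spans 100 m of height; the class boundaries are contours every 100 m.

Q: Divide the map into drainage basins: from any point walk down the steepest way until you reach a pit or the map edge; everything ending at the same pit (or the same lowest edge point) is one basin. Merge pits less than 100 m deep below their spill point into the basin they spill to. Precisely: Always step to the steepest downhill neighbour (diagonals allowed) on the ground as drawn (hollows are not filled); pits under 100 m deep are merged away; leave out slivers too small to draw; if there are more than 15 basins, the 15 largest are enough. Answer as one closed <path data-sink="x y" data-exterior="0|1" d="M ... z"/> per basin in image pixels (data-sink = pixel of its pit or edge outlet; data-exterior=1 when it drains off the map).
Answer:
<path data-sink="223 397" data-exterior="0" d="M305 163l-14 0-11 6-7 0 10 10 1 8-7 20-3 28-13 28 0 13 5 9-3 9-8 8-9 0-18 6-10-2-17-6-40 3-10 8-5 28-14 14-9-10-24-9 1-48-4-8-14-3-30-16-9 0-21 16-6 1 1 188 182 0 5-12 34-8 10-7 3-25 10-22 17-11-2-10 1-22 14 0 10-4 12 14 18-1 1-7-2-5-11-8-10 0-3-7 3-15-3-26 3-35 11-21 5-1 9 3 31-4 7-3 0-7-9-3-4-4-9-18-8-7-10-6-13-12z"/><path data-sink="463 158" data-exterior="1" d="M463 16l-12 0-7 5-7 7-5 11-19 21-13 22-9 8-12 5-23 26-9 5-7 8-11-5-15 6-10-3 5-2 5-12 10-12 1-8-3-17 9-19 0-5-4-4-15-7-15-13-1-7 2-9-97-1-5 11 7 6 2 19-5 11-16 21-6 4-13 2-20-8-4 8-3 37 6 26 8 10 27 6 7 3 3-1 3-5-1-16 13-3 7-5 5 0 8 12 27 10 14 1 6 4 9 0 11-6 14 0 14 7 31 25 9 18 4 4 9 3 0 7-2 2 13 4 29 31 11 8 11 15 0 8 13 14 14-1 3-2z"/><path data-sink="157 228" data-exterior="0" d="M155 163l-4 0-11 6-8 0-10 10-10 32-2 13-6 26-17 24 9 4 4 8-1 48 24 9 9 10 14-14 5-28 10-8 40-3 17 6 10 2 18-6 9 0 8-8 3-9-5-9 0-13 13-28 3-28 7-20-1-8-9-9-9-5-3 0-4 4-2 10-5 7-5 3-14-1-17 3-4-21-22 4z"/><path data-sink="22 166" data-exterior="0" d="M35 23l-19 1 0 42 7 7-7 14 0 187 6 1 21-16 9 0 35 17 17-26 6-26 2-13 10-32 8-9 11-2-9-2-8-6-5-17-3-3-15 3-23 9-10 16-17-7 15-24 14-10 12-1 18 4 6 4-8-31 0-23 6-17-37-5-13-10-2-12 1-11-9 1z"/><path data-sink="340 444" data-exterior="0" d="M301 343l-10 4-15 1 0 21 2 10-17 11-10 22-2 19-3 8 12 1 13 4 0 20 175-1-1-9 3-6-4-7 2-22-2-3-11-8-5 6-9 3-27 1-8-3-14-14-16-5-9-6-1-19 2-10-2-3-31-1z"/><path data-sink="354 290" data-exterior="0" d="M369 228l-35 6-12-3-6 6-7 16-3 21 3 40-3 15 3 7 10 0 11 8 3 14 22 1 12-6 8 0 8 7 10 0 12-3 23-14-4-30 10-20-2-8-9-13-11-8-29-31z"/><path data-sink="385 27" data-exterior="0" d="M449 16l-91 0-1 43-7 6-19-6-9 22 3 17-1 8-10 12-5 12-5 2 10 3 15-6 11 5 7-8 9-5 23-26 12-5 9-8 16-27 16-16 8-14z"/><path data-sink="337 17" data-exterior="1" d="M357 16l-58 0-3 15 16 15 34 19 4 0 6-4 2-7z"/><path data-sink="463 325" data-exterior="1" d="M463 306l-15 3-9 8-15 4 4 28 13 6 2 3 0 14 10 8 11-4z"/><path data-sink="451 397" data-exterior="0" d="M442 371l-11 7-1 22 2 7 15 14 14 0 3-2 0-42-11 3z"/><path data-sink="236 463" data-exterior="1" d="M258 440l-13 0-14 6-27 6-5 11 71 1 2-19z"/><path data-sink="463 453" data-exterior="1" d="M463 420l-17 1-2 20 4 7-3 6 2 10 17-1z"/>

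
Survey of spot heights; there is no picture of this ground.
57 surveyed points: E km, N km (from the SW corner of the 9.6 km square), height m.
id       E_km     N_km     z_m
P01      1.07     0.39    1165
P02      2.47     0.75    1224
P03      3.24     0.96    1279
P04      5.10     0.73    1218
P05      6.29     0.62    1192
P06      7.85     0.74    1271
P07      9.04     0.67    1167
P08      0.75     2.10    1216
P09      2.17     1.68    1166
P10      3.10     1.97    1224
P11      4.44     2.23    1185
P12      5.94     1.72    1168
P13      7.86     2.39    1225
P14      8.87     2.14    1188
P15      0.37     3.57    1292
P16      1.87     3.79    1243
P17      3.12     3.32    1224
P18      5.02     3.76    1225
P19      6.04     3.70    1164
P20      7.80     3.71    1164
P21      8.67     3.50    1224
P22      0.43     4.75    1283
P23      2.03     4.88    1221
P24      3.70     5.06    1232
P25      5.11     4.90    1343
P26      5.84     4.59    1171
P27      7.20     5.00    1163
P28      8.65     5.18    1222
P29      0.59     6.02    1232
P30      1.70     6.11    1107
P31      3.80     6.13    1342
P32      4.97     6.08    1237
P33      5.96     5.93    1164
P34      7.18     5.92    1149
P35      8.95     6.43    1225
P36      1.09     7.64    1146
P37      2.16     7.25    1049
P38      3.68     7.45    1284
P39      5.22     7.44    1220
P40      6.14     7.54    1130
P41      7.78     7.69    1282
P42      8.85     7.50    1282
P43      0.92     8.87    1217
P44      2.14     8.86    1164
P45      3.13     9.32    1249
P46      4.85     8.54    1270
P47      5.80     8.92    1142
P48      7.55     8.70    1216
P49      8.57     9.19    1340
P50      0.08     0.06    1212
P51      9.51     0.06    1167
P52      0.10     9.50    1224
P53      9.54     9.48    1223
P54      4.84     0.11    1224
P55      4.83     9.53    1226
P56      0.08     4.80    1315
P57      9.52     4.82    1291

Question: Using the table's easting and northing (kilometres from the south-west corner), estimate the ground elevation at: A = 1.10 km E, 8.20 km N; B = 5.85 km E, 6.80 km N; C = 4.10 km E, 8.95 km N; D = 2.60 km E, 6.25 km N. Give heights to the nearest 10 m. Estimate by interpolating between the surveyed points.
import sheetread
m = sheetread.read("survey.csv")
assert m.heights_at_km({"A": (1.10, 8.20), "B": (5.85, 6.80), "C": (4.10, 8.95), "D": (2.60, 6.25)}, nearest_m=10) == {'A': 1210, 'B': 1140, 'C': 1220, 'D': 1220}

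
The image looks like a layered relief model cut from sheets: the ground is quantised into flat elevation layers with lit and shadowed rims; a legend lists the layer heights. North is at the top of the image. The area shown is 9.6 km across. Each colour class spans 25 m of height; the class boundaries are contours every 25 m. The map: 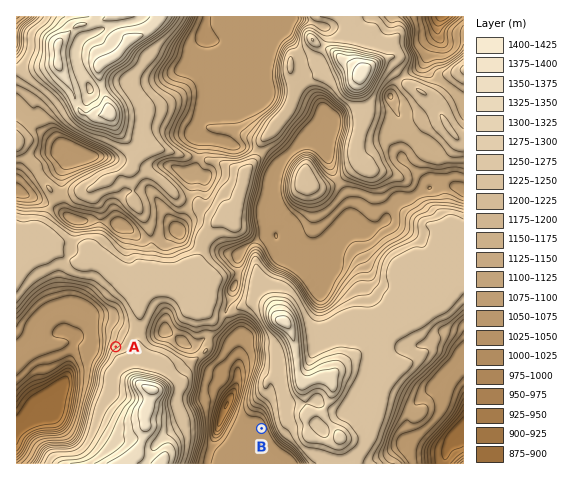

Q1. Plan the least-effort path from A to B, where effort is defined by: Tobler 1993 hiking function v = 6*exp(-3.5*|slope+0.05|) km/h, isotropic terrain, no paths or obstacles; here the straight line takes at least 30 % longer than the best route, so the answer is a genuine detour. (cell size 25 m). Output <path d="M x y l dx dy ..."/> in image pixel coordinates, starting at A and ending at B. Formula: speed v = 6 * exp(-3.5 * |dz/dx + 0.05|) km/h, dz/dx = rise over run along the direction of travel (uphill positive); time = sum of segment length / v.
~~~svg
<path d="M116 347l25 13 5 4 19 10 18 18 6 12 7 7 11 21 0 7 2 5 2 1 5 0 19-10 10 0 14-7 3 0"/>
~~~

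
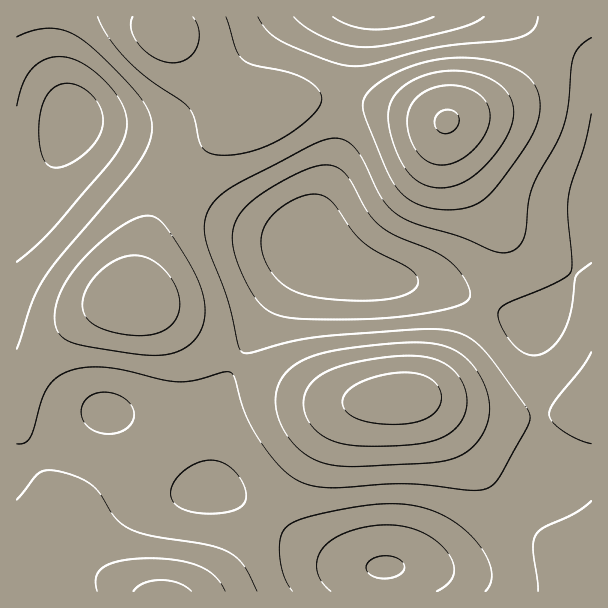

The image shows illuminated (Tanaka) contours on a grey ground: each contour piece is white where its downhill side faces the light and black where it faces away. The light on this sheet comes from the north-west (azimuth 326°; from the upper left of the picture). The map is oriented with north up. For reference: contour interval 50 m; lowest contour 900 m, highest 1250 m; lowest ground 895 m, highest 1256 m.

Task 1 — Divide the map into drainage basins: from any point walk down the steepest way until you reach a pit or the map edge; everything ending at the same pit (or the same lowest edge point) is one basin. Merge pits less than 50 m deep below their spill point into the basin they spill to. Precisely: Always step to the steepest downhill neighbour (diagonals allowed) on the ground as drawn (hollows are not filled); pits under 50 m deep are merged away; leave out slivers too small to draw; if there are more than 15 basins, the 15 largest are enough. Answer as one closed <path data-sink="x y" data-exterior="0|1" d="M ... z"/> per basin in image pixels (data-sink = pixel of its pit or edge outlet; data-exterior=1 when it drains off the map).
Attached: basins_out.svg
<path data-sink="386 567" data-exterior="0" d="M137 300l-14 0-18 6-34 20-29 30-26 37 1 199 575-1-1-193-4 6-8 5-36 7-58-1-68-18-22 0-32 5-37-2-38-12-46-22-78-53z"/><path data-sink="311 248" data-exterior="0" d="M591 16l-19 0-34 52-26 24-21 12-42 17-9 0-80-19-25-4-27 0-39 10-36 18-26 19-19 19-24 31-16 38-16 66 12 3 20 11 78 53 46 22 38 12 37 2 32-5 22 0 41 12 37 7 48 0 27-4 12-4 10-10z"/><path data-sink="72 119" data-exterior="0" d="M162 16l-146 1 1 375 25-36 29-30 34-20 18-6 8 0 2-3 18-73 19-38 18-22 28-26 17-12 29-15-13-2-21-15-54-56-10-6z"/><path data-sink="381 17" data-exterior="1" d="M570 16l-406 0-1 13 65 65 26 16 10 0 32-10 39-2 34 5 71 18 9 0 42-17 27-16 24-26z"/>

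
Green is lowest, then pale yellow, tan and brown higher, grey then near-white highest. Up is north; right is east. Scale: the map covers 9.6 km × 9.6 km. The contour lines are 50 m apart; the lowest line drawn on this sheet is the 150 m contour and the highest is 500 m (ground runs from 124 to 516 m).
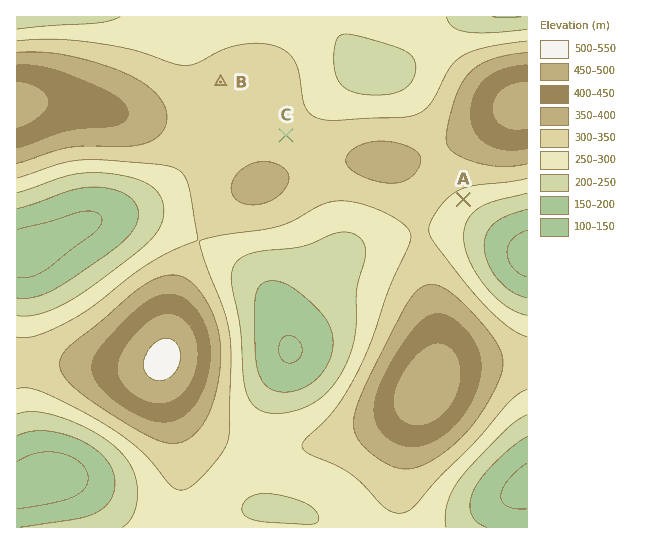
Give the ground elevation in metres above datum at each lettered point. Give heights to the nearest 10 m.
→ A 280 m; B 320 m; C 330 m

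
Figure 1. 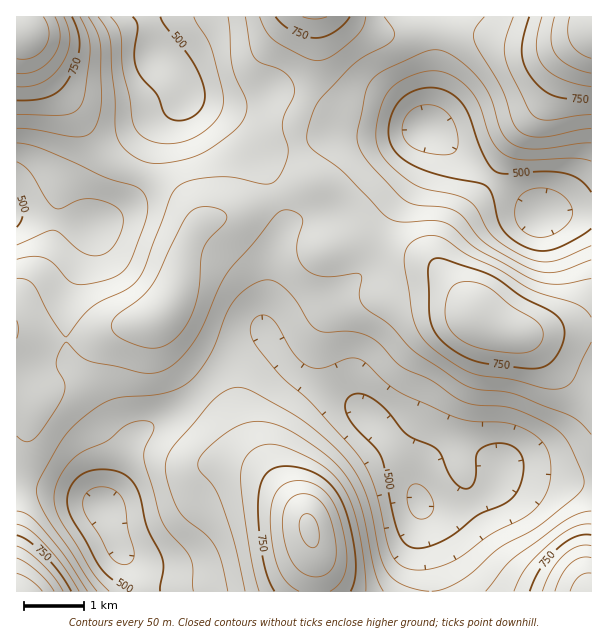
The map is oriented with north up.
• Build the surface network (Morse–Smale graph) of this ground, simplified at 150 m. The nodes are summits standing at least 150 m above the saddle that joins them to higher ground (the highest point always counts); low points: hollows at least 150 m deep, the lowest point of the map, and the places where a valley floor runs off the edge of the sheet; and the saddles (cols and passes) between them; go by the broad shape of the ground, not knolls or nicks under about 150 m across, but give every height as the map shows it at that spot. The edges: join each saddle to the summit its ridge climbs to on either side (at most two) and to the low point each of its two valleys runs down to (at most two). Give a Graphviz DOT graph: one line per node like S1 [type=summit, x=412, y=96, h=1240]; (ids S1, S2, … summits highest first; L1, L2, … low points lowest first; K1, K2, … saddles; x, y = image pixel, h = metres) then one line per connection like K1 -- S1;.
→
graph terrain {
  S1 [type=summit, x=23, y=30, h=949];
  S2 [type=summit, x=591, y=30, h=945];
  S3 [type=summit, x=20, y=591, h=937];
  S4 [type=summit, x=591, y=591, h=936];
  S5 [type=summit, x=309, y=528, h=909];
  S6 [type=summit, x=477, y=317, h=846];
  L1 [type=low, x=426, y=129, h=415];
  L2 [type=low, x=104, y=509, h=423];
  L3 [type=low, x=156, y=56, h=467];
  K1 [type=saddle, x=321, y=215, h=655];
  K2 [type=saddle, x=297, y=144, h=654];
  K3 [type=saddle, x=66, y=339, h=650];
  K4 [type=saddle, x=435, y=32, h=616];
  K5 [type=saddle, x=23, y=486, h=611];
  K6 [type=saddle, x=140, y=173, h=611];
  K7 [type=saddle, x=591, y=483, h=607];
  K8 [type=saddle, x=206, y=384, h=590];
  K1 -- S6;
  K1 -- L1;
  K1 -- L2;
  K2 -- S6;
  K2 -- L1;
  K2 -- L3;
  K3 -- S6;
  K3 -- L2;
  K3 -- L3;
  K4 -- S2;
  K4 -- S6;
  K4 -- L1;
  K5 -- S3;
  K5 -- S6;
  K5 -- L2;
  K6 -- S1;
  K6 -- S6;
  K6 -- L3;
  K7 -- S4;
  K7 -- S6;
  K7 -- L2;
  K8 -- S5;
  K8 -- S6;
  K8 -- L2;
}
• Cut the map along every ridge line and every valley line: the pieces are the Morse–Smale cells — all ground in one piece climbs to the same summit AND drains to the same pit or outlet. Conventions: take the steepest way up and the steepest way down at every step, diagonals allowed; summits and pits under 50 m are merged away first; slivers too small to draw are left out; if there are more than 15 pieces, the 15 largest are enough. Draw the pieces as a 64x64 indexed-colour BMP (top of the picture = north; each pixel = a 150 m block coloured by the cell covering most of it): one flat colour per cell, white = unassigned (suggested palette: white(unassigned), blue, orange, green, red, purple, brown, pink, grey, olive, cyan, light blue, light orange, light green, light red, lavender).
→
<image width="64" height="64" href="data:image/bmp;base64,Qk12CAAAAAAAAHYAAAAoAAAAQAAAAEAAAAABAAQAAAAAAAAIAAATCwAAEwsAABAAAAAAAAAA////ALR3HwAOf/8ALKAsACgn1gC9Z5QAS1aMAMJ34wB/f38AIr28AM++FwDox64AeLv/AIrfmACWmP8A1bDFAAAAAAAAAAAiIiIiIiIiIiIjMzMzMzMzVVVVVVVVVVVVAAAAAAAAACIiIiIiIiIiIiMzMzMzMzNVVVVVVVVVVVUAAAAAAAACIiIiIiIiIiIiIzMzMzMzM1VVVVVVVVVVVQAAAAAAAAIiIiIiIiIiIiIjMzMzMzMzVVVVVVVVVVVVAAAAAAAAIiIiIiIiIiIiIiMzMzMzMzVVVVVVVVVVVVUAAAAAAAIiIiIiIiIiIiIiIzMzMzMzNVVVVVVVVVVVVQAAAAAAAiIiIiIiIiIiIiIjMzMzMzM1VVVVVVVVVVVVAAAAAAACIiIiIiIiIiIiIjMzMzMzMzVVVVVVVVVVVVUAAAAAACIiIiIiIiIiIiIiMzMzMzMzNVVVVVVVVVVVVQAAAAAAIiIiIiIiIiIiIiMzMzMzMzM1AABVVVVVVVVVAAAAC7siIiIiIiIiIiIiIzMzMzMzMzAAAABVVVVVVVUAC7u7u7IiIiIiIiIiIiIzMzMzMzMzEAAAAAVVVVVVVbu7u7u7siIiIiIiIiIiIzMzMzMzMzMQAAAAAFVVURERu7u7u7u7IiIiIiIiIiIzMzMzMzMzMRAAAAAAERERERG7u7u7u7siIiIiIiIiIzMzMzMzMzMxEQAAAAEREREREbu7u7u7uyIiIiIiIiIzMzMzMzMzMxERERERERERERERu7u7u7u7siIiIiIiIjMzMzMzMzMzERERERERERERERG7u7u7u7sAIiIiIiIjMzMzMzMzMzEREREREREREREREbu7u7u7sAACIiIiIjMzMzMzMzMzERERERERERERERERu7u7u7sAAAACIiIiMzMzMzMzMzERERERERERERERERG7u7u7uwAAAAAiIiMzMzMzMzMzEREREREREREREREREbu7u7uwAAAAAAAiIzMzMzMzMxERERERERERERERERERu7u7u7AAAAAAAAIzMzMzMzMRERERERERERERERERERG7u7u7AAAAAAAACDMzMzMzEREREREREREREREREREREbu7u7AAAAAAAACIgzMzMzERERERERERERERERERERERu7u7AAAAAAAAiIiIMzMzERERERERERERERERERERERG7u7sAAAAAAACIiIiDMzEREREREREREREREREREREREbu7uwAAAAAACIiIiIgzMRERERERERERERERERERERERsAAAzAAAAACIiIiIiIgREREREREREREREREREREREREAAADMzMwAAIiIiIiIiBERERERERERERERERRERERERAAAAMzMzMzMiIiIiIiIEREREREREREREREUREREREREAAAAzMzMzMzIiIiIiIgRERERERERERERERREREREREQAAADMzMzMzMiIiIiIiBERERERERERERERRERERERERAAAAMzMzMzMzIiIiIiIERERERERERERERREREREREREAAAAzMzMzMzMiIiIiIgRERERERERERERREREREREREQAAAAMzMzMzMyIiIiIiBERERERERERERRERERERERERAAAAAzMzMzMzIiIiIiIERERERERERER9EREREREREREAAAAAMzMzMzMyIiIiIiBERERERERER/0REREREREREQAAAAAzMzMzMzIiIiIiIEREf8RERH///RERERERERERAAAAADMzMzMzMiIiIiIgRER///x/////0REREREREREAAAAAAzMzMzMzIiIiIiIERH/////////REREREREREQADd3d3czMzMzM7oiIiIiIEf/////////0RERERERERN3d3d3d3MzMzMzu7uiIiIiIAP////////9EREREAAAA3d3d3d3dzMzMzu7u7u6IiIgAAP////////RERAAAAADd3d3d3d3czMzu7u7u7u6IgAAAD////////0RAAAAAAN3d3d3d3dzM7u7u7u7u7u6AAAAA////////QAAAAAAA3d3d3d3d3e7u7u7u7u7u7gAAAAAP//////9gAAAAAADd3d3d3dmZ7u7u7u7u7u7uAAAAAAD/////ZmYAAAAAAN3d3d3dmZme7u7u7u7u7u4AAAAAAA////ZmZgAAAAAA3d3d3dmZmZ7u7u7u7ud34AAAAAAAAP//ZmZmYAAAAADd3d3dmZmZnu7u7u7ud3d6qgAAAAAA//ZmZmZmAAAAAN3d3d2ZmZmZ7u7u7ud3d3qqqqqqqqqvZmZmZmYAAAAA3d3d2ZmZmZnu7u7nd3d3eqqqqqqqqqpmZmZmZmAAAADd3d2ZmZmZmZ7u7nd3d3d3qqqqqqqqqmZmZmZmZgAAAN3d3ZmZmZmZme53d3d3d3eqqqqqqqqqZmZmZmZmYAAA3d3ZmZmZmZmZl3d3d3d3d6qqqqqqqqpmZmZmZmZgAADd3ZmZmZmZmZl3d3d3d3d3eqqqqqqqqmZmZmZmZmYAAN3ZmZmZmZmZmXd3d3d3d3d6qqqqqqqqZmZmZmZmZgAA3dmZmZmZmZmXd3d3d3d3d3qqqqqqqqpmZmZmZmZmYADdmZmZmZmZmXd3d3d3d3d3eqqqqqqqqmZmZmZmZmZmAN2ZmZmZmZmXd3d3d3d3d3d6qqqqqqqqZmZmZmZmZmYA2ZmZmZmZmZd3d3d3d3d3d3qqqqqqqqpmZmZmZmZmZmbZmZmZmZmZl3d3d3d3d3d3eqqqqqqqqmZmZmZmZmZmZgmZmZmZmZmXd3d3d3d3d3d6qqqqqqqqZmZmZmZmZmZm"/>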